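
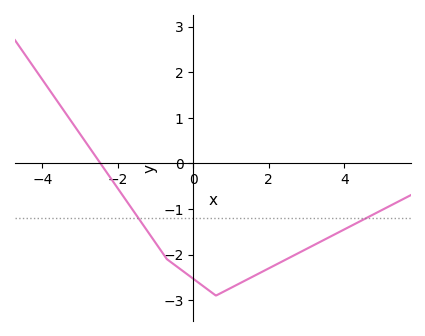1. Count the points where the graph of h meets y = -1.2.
2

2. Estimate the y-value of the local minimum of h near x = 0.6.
-2.9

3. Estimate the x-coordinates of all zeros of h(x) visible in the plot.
-2.46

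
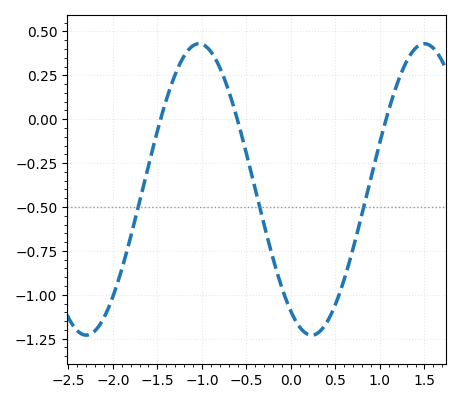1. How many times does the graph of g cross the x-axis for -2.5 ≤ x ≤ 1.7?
3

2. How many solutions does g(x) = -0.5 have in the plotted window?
3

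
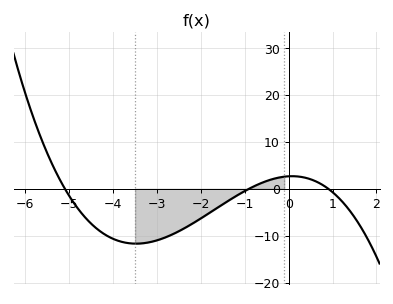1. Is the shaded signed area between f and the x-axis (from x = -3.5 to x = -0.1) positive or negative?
negative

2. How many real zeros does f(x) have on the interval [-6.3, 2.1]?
3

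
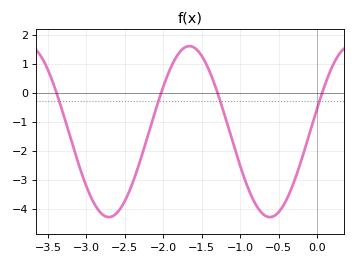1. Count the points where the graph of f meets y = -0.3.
4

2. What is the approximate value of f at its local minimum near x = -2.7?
-4.29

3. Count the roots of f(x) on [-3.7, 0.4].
4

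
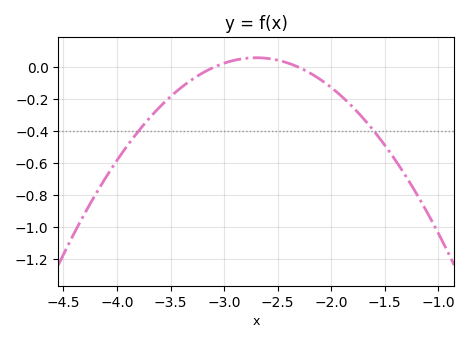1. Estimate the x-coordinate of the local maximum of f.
-2.7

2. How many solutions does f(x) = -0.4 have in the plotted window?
2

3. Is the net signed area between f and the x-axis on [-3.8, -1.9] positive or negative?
negative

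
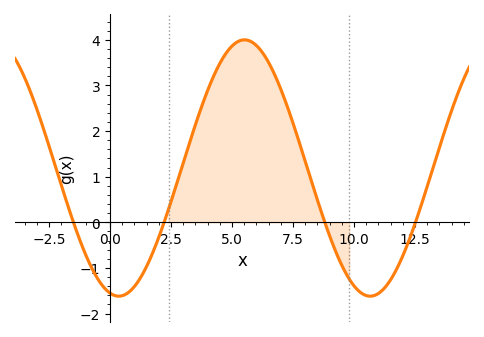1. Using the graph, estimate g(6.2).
3.8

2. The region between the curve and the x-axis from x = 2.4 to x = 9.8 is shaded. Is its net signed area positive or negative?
positive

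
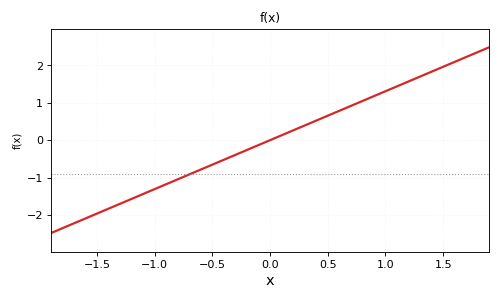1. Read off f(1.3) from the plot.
1.7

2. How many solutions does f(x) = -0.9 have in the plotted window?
1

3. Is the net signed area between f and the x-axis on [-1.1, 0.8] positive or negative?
negative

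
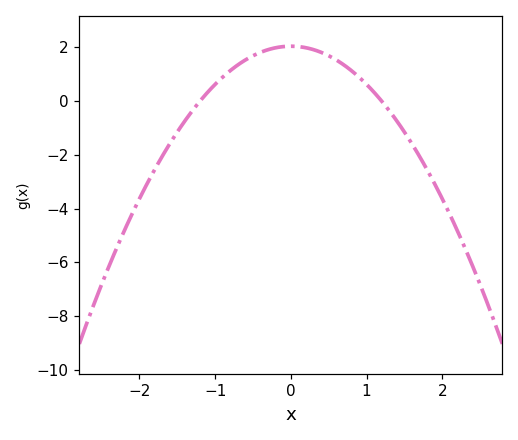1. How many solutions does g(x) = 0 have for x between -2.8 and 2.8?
2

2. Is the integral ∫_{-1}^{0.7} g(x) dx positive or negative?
positive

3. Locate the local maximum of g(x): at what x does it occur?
0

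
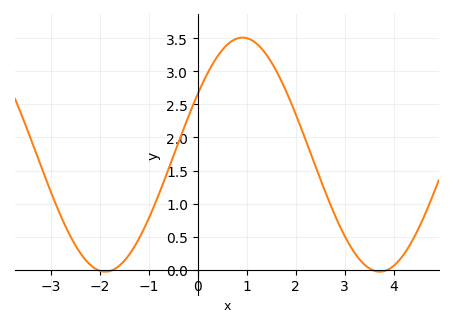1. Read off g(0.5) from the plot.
3.35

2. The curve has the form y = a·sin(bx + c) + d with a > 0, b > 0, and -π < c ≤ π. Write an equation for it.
y = 1.77sin(1.1x + 0.55) + 1.74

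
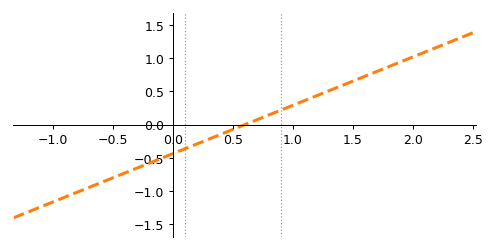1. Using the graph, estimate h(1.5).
0.65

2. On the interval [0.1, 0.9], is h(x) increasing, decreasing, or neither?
increasing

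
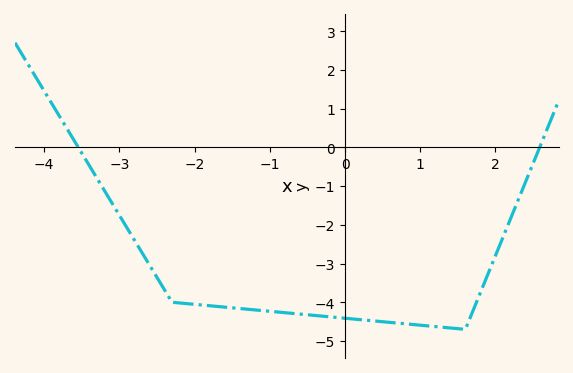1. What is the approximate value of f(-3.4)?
-0.468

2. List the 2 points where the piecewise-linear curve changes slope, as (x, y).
(-2.3, -4); (1.6, -4.7)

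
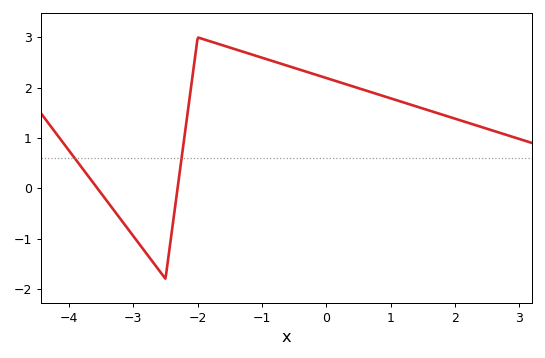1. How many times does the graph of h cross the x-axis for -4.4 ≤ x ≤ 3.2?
2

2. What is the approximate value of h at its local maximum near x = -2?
3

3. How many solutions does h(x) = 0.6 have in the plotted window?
2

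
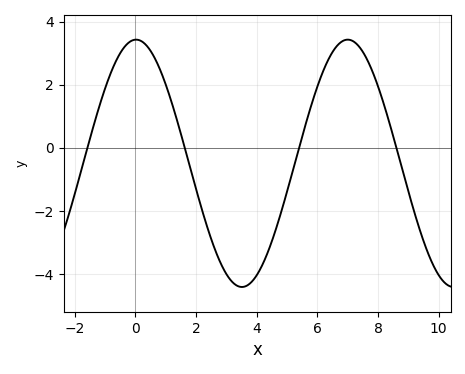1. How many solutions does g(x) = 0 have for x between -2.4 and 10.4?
4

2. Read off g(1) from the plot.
2.01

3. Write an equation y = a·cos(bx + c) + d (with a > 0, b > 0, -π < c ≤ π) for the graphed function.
y = 3.92cos(0.9x - 0.02) - 0.49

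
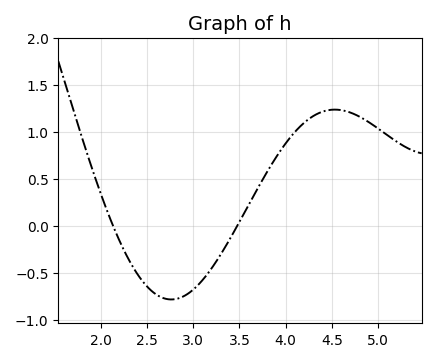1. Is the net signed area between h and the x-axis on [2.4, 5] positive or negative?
positive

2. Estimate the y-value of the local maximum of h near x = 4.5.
1.25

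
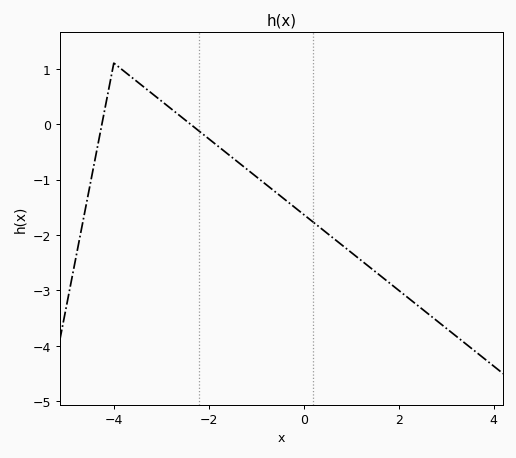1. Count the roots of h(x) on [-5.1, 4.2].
2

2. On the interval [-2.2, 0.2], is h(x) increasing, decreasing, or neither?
decreasing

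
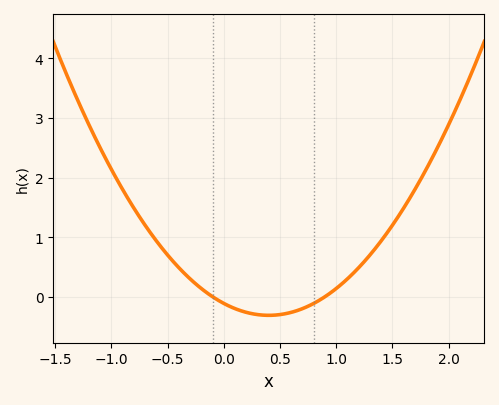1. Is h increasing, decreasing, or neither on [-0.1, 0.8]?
neither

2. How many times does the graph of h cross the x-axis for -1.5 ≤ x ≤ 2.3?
2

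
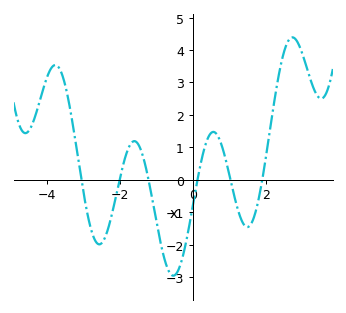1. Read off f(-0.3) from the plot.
-2.48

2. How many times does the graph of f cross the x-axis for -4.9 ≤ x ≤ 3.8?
6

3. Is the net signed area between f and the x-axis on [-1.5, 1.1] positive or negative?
negative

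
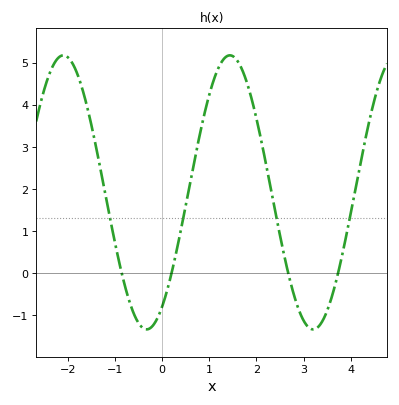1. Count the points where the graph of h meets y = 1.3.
4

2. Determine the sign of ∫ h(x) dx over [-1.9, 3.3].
positive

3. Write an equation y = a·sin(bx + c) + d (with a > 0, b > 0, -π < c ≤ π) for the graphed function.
y = 3.25sin(1.78x - 0.99) + 1.92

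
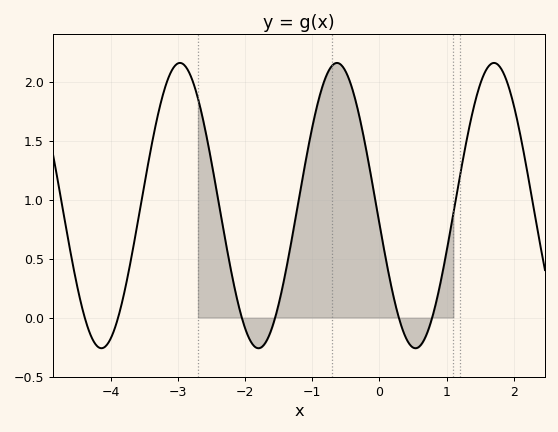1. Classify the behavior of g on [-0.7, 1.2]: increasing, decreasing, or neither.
neither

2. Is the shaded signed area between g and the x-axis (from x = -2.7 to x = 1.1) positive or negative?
positive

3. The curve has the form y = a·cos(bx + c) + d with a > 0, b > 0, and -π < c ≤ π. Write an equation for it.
y = 1.21cos(2.7x + 1.7) + 0.95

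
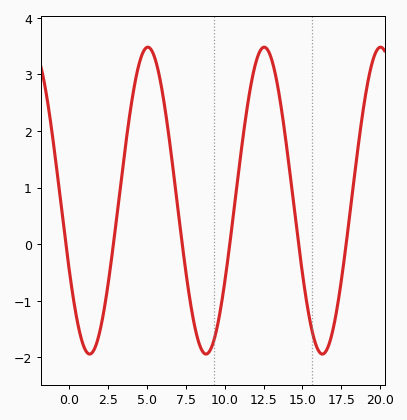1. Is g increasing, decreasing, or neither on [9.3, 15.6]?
neither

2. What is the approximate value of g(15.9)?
-1.8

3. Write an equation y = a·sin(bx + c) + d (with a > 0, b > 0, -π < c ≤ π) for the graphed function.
y = 2.71sin(0.84x - 2.7) + 0.77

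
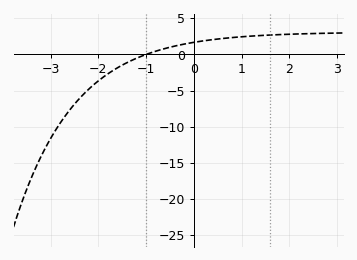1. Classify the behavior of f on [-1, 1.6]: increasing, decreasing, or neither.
increasing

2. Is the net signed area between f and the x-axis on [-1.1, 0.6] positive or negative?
positive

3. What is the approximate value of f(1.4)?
2.5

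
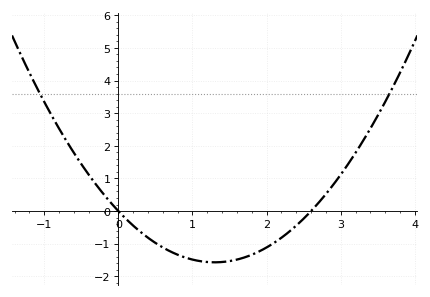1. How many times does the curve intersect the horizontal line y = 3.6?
2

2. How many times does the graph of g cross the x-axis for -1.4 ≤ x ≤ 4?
2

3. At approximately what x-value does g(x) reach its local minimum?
1.3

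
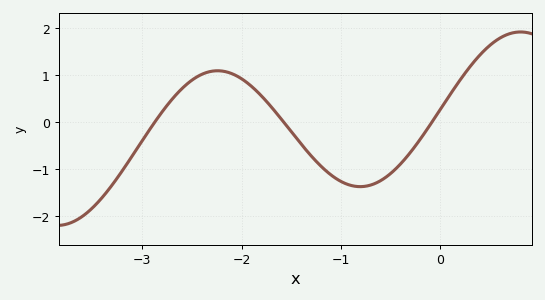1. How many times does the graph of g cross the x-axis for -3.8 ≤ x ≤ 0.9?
3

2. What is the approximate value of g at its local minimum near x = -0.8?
-1.37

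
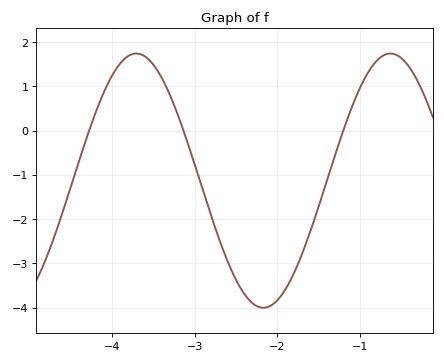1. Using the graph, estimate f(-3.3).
0.804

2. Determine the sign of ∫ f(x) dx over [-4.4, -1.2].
negative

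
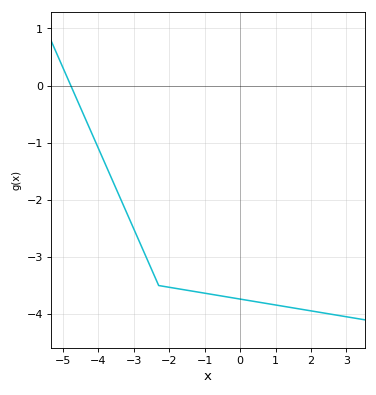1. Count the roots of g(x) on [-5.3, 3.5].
1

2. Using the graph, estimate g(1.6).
-3.9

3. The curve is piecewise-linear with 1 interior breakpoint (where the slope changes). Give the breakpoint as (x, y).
(-2.3, -3.5)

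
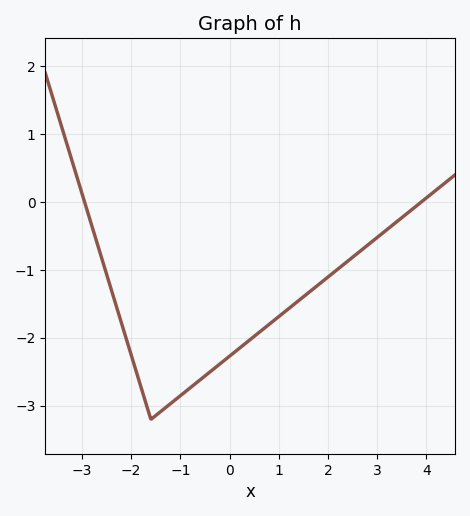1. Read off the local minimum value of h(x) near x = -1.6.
-3.2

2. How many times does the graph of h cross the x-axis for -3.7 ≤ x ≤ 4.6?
2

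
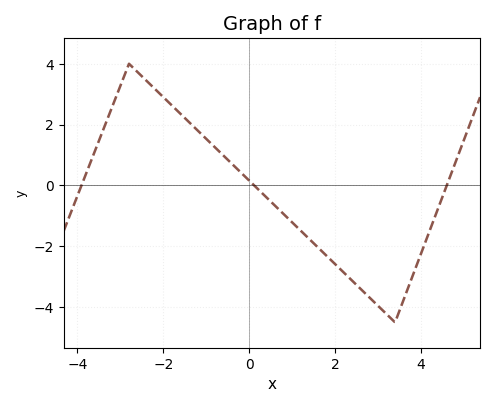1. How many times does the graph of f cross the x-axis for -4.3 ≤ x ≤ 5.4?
3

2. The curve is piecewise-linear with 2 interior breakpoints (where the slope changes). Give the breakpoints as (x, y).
(-2.8, 4); (3.4, -4.5)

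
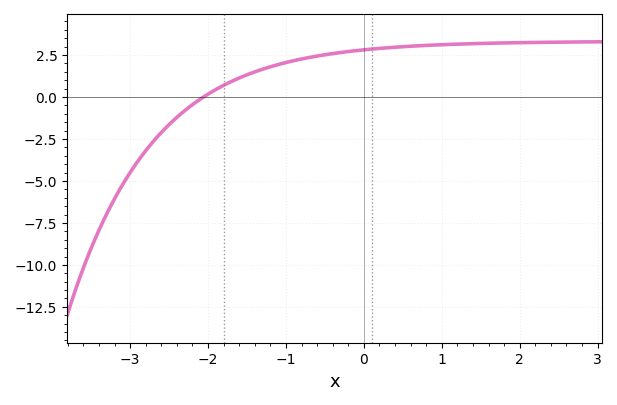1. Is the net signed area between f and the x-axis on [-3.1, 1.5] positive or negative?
positive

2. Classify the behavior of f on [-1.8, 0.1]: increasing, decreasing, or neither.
increasing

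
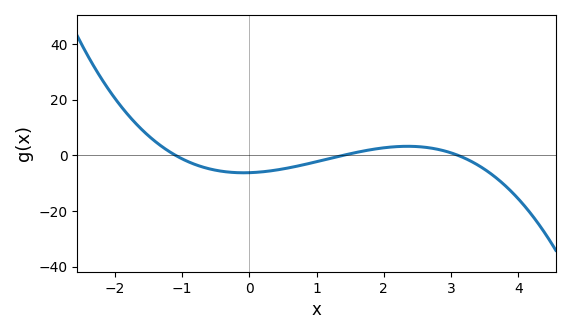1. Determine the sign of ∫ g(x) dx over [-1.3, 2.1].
negative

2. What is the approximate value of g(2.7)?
2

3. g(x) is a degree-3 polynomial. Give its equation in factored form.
y = -1.31(x + 1.1)(x - 1.4)(x - 3.1)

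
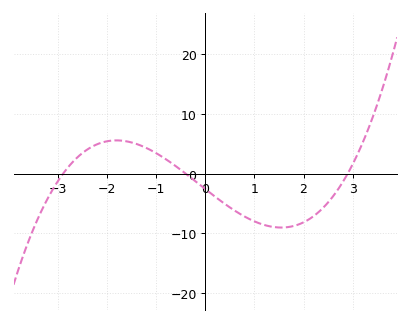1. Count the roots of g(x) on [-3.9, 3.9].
3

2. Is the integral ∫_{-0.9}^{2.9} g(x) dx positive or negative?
negative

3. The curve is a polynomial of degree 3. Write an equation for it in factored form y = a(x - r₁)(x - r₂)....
y = 0.77(x + 2.9)(x + 0.4)(x - 2.9)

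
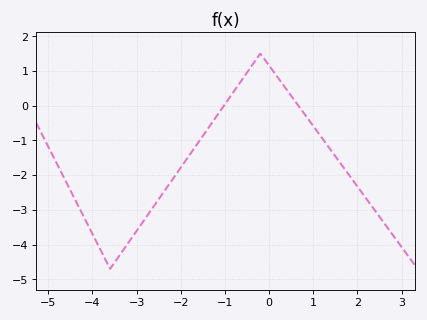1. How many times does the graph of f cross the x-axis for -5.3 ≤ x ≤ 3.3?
2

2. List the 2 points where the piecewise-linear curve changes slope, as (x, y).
(-3.6, -4.7); (-0.2, 1.5)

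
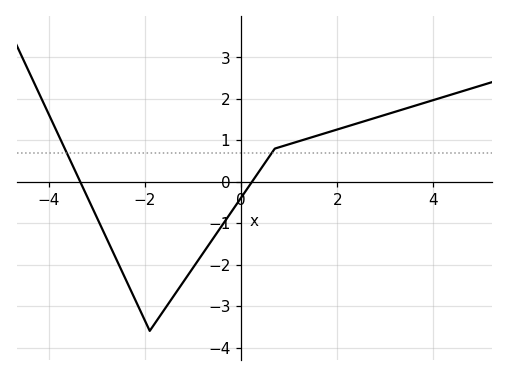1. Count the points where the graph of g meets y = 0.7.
2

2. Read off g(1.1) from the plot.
0.942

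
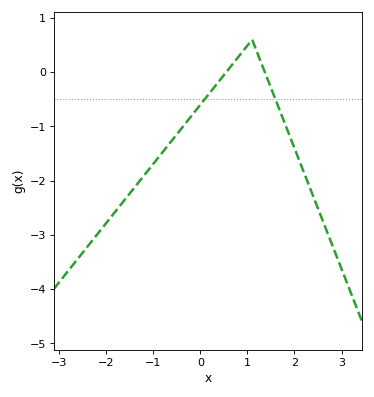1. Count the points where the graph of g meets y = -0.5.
2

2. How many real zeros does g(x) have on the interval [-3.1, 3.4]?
2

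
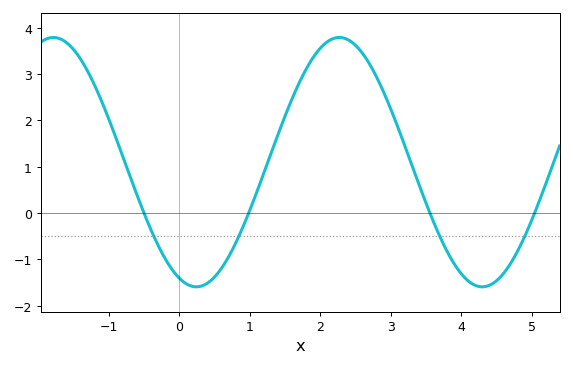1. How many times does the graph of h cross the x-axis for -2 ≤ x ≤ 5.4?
4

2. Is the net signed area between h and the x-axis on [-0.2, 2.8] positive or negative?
positive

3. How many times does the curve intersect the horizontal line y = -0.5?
4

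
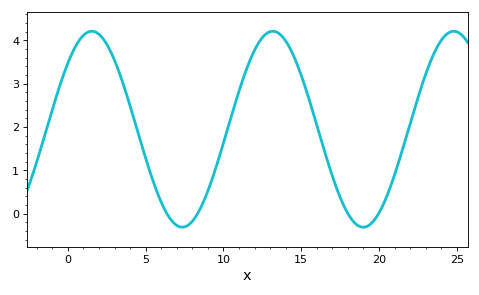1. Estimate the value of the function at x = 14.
3.99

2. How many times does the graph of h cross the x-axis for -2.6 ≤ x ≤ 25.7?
4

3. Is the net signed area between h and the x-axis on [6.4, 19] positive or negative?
positive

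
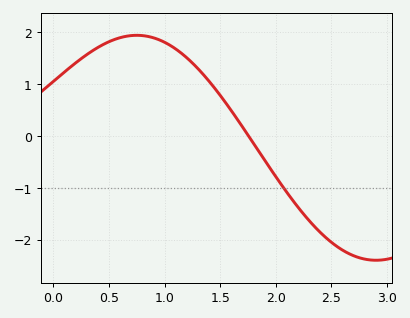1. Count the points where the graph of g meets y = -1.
1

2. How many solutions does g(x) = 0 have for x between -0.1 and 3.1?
1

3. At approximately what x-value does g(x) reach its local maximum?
0.75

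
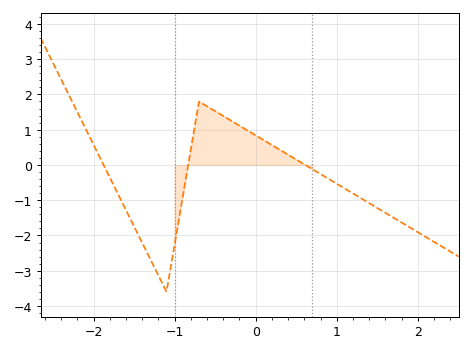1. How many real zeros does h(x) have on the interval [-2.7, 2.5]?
3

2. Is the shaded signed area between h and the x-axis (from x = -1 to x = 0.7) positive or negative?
positive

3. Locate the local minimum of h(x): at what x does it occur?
-1.1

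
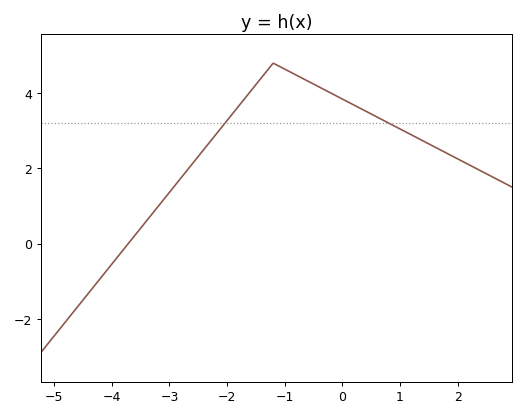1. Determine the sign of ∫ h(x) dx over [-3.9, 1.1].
positive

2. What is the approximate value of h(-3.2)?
0.982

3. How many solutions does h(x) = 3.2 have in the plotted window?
2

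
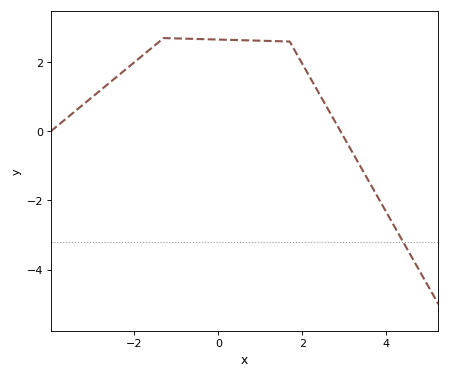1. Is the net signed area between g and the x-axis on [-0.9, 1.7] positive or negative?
positive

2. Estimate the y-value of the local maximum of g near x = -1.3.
2.7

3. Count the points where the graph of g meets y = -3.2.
1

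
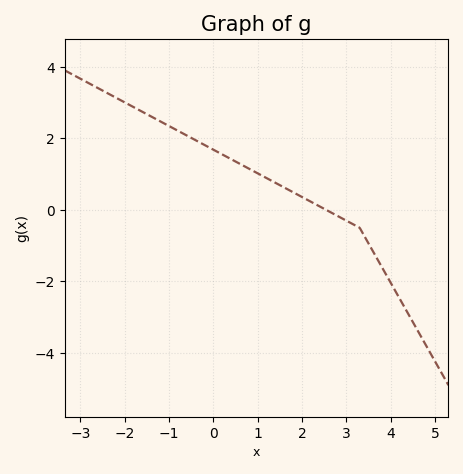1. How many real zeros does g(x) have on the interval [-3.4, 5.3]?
1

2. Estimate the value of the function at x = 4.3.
-2.6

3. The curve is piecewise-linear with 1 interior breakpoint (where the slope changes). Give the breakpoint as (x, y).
(3.3, -0.5)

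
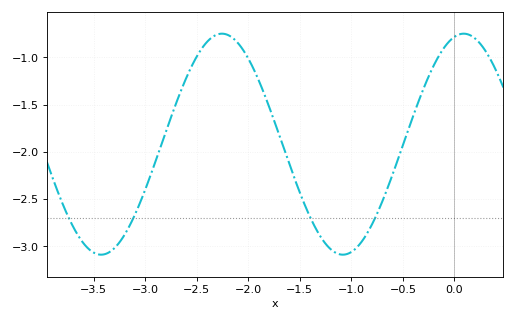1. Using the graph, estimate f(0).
-0.8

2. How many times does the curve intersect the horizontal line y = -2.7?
4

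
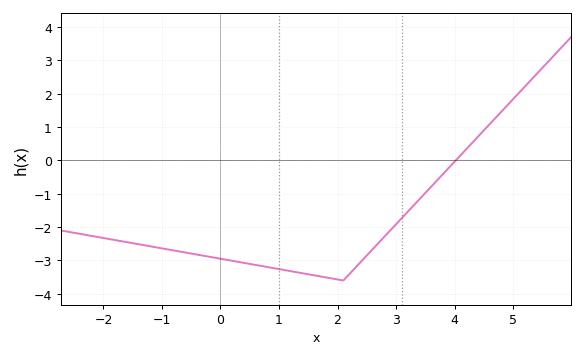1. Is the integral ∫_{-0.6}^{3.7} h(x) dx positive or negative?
negative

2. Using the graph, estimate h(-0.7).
-2.7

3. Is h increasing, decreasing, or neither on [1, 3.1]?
neither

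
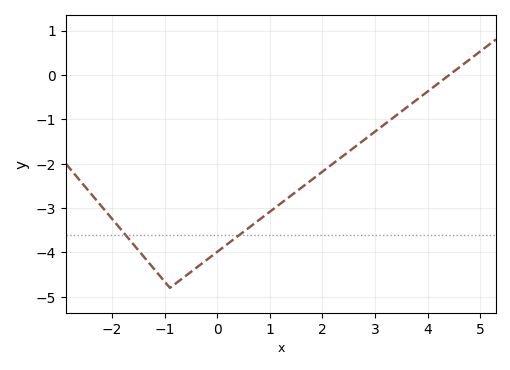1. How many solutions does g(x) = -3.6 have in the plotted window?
2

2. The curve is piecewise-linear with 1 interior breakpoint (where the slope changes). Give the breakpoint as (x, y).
(-0.9, -4.8)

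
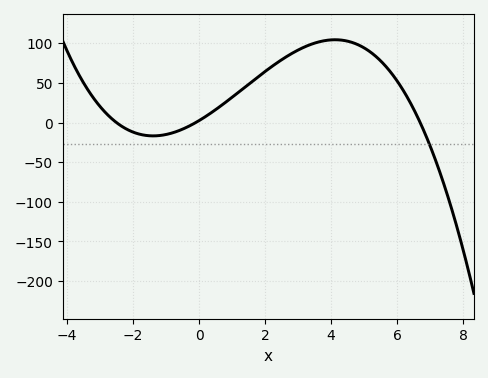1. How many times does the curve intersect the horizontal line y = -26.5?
1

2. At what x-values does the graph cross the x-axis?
-2.5, -0.1, 6.7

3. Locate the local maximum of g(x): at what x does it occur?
4.12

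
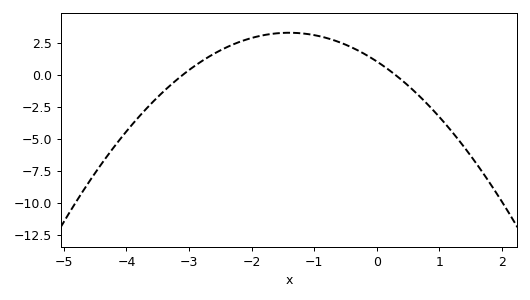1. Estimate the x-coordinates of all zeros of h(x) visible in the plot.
-3.1, 0.3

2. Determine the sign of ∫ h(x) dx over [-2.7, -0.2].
positive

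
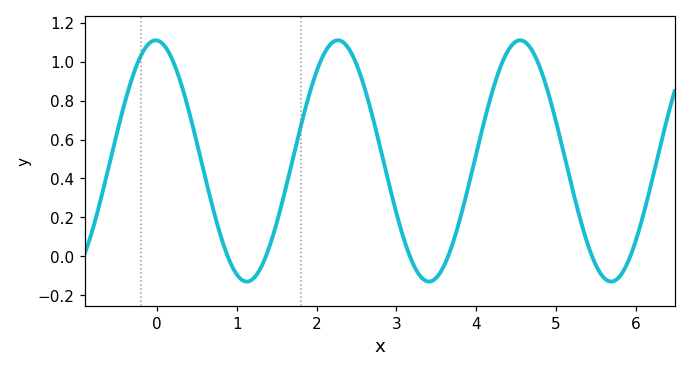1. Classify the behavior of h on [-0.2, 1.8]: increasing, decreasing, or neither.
neither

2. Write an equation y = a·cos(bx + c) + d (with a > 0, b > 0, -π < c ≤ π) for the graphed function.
y = 0.62cos(2.8x + 0.05) + 0.49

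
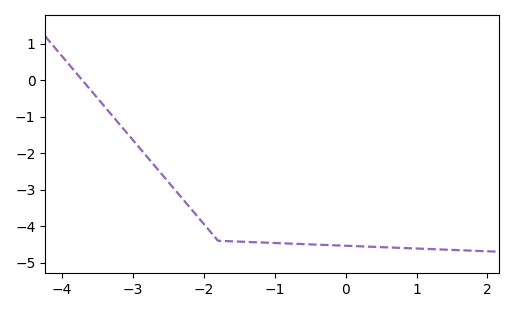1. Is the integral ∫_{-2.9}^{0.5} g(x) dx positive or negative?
negative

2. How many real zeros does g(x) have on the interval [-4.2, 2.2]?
1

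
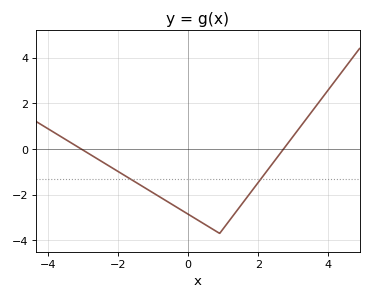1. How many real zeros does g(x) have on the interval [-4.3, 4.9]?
2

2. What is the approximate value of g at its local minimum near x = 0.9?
-3.7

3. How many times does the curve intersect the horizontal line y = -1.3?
2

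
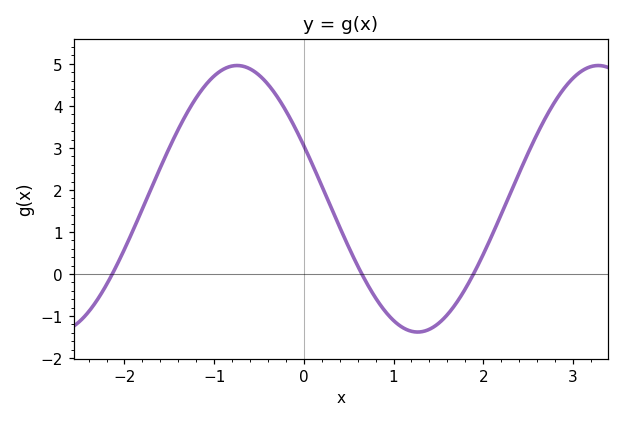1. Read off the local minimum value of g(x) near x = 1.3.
-1.38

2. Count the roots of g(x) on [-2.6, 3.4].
3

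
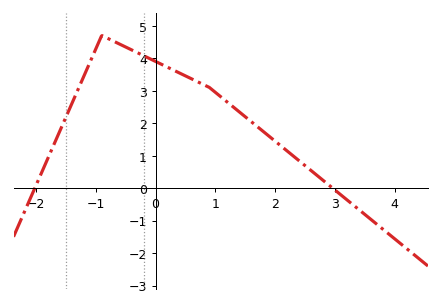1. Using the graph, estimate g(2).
1.4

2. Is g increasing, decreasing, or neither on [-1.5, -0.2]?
neither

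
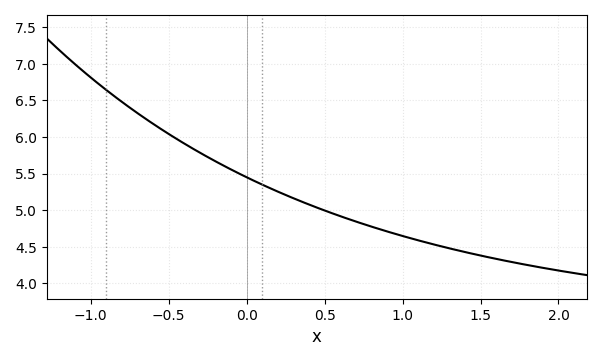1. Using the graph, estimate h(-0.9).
6.64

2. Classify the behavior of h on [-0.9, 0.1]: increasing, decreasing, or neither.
decreasing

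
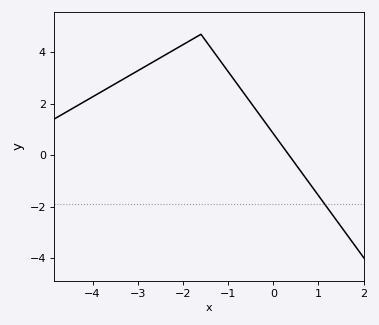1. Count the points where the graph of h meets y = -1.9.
1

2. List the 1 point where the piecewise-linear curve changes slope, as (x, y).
(-1.6, 4.7)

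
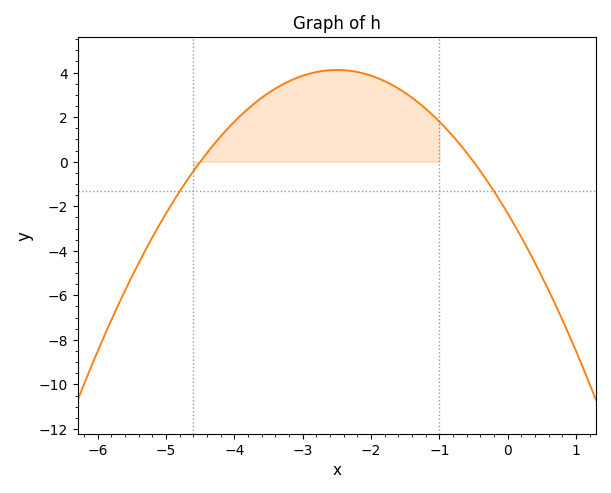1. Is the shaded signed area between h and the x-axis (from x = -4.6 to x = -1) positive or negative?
positive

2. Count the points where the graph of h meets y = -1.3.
2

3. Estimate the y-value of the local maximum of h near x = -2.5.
4.12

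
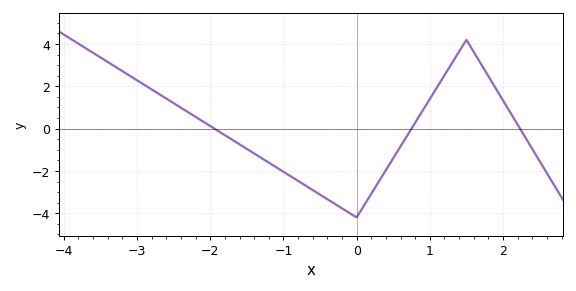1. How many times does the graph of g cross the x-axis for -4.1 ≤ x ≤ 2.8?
3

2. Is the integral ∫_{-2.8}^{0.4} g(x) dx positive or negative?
negative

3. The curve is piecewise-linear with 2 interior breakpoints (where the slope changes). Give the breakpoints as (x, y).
(0, -4.2); (1.5, 4.2)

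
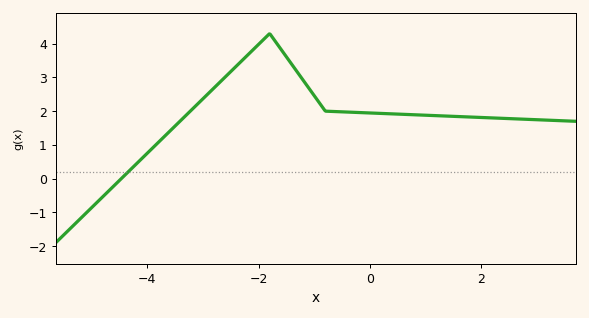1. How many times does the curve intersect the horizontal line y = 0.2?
1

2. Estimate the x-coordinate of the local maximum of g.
-1.8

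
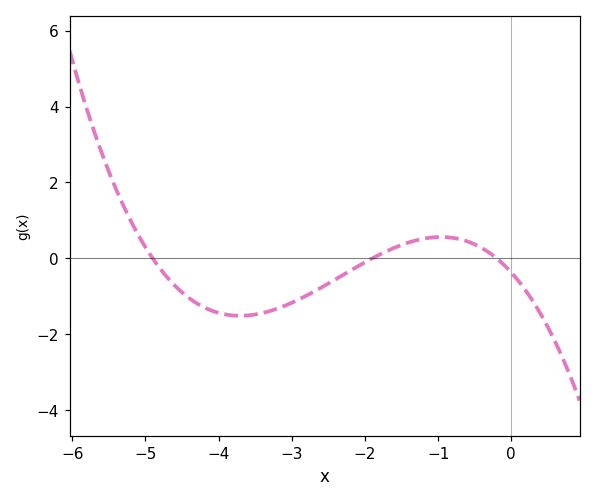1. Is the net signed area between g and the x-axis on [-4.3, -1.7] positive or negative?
negative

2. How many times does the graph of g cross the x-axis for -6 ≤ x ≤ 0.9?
3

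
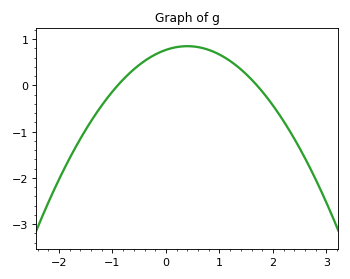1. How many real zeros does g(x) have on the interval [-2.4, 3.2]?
2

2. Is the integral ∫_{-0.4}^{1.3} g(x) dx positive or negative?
positive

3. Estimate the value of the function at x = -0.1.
0.7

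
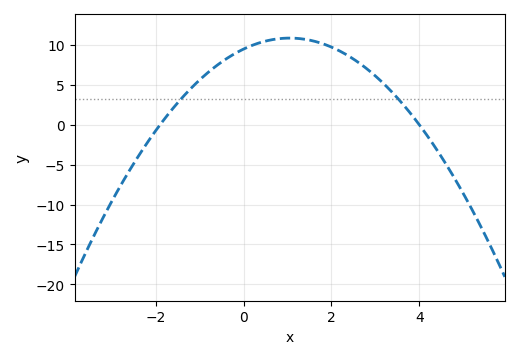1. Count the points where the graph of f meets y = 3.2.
2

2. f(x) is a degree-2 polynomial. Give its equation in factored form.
y = -1.25(x + 1.9)(x - 4)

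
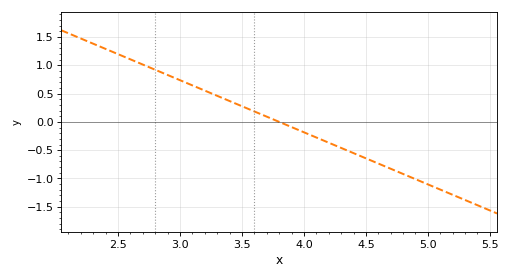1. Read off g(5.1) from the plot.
-1.2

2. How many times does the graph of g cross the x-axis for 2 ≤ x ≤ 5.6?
1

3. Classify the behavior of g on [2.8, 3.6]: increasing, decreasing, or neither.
decreasing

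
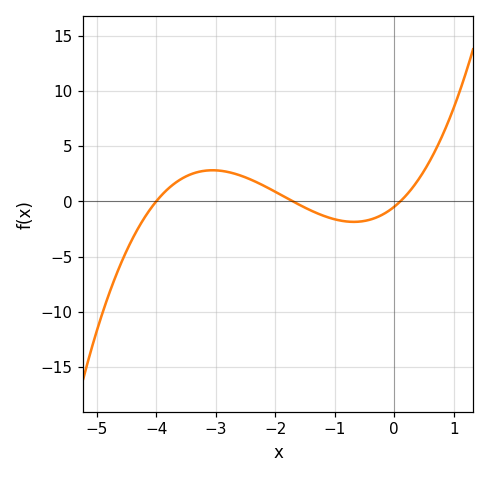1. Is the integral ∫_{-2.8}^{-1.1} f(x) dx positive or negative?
positive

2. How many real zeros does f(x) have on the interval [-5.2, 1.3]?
3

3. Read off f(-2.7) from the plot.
2.5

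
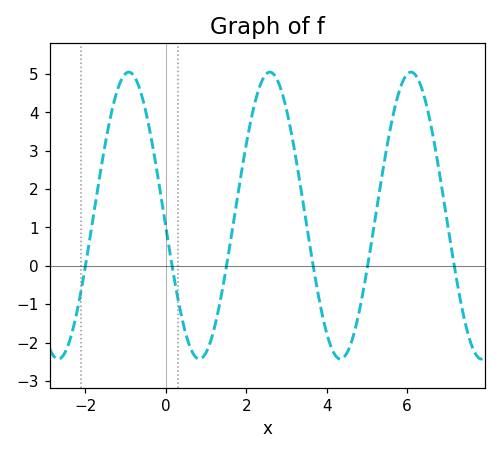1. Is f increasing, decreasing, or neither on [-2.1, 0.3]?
neither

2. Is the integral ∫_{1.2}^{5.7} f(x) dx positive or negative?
positive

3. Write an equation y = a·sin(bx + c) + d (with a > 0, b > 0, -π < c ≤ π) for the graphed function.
y = 3.74sin(1.79x - 3.06) + 1.31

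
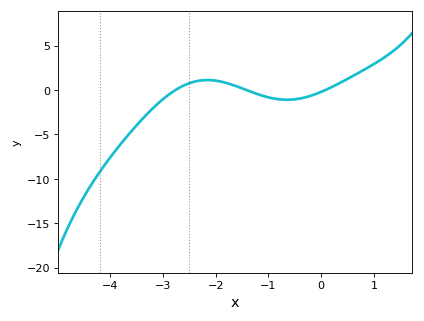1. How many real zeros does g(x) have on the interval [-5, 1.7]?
3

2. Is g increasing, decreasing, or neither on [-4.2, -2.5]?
increasing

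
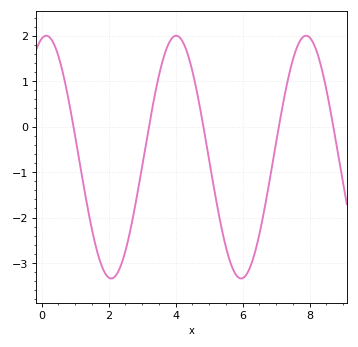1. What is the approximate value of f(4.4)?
1.5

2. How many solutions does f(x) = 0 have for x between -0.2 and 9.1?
5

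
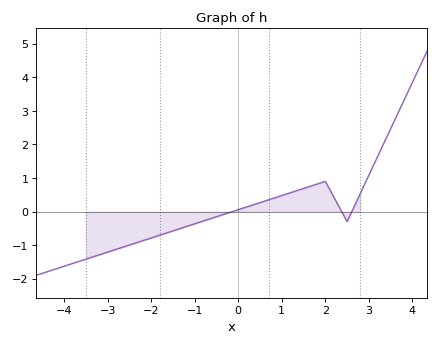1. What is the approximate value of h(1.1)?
0.52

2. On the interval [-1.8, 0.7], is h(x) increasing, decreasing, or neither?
increasing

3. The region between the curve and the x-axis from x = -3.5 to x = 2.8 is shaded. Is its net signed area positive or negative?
negative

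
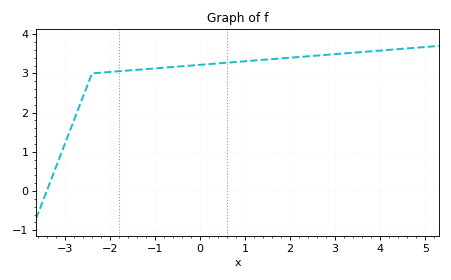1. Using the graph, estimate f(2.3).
3.4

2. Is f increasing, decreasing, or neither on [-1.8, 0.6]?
increasing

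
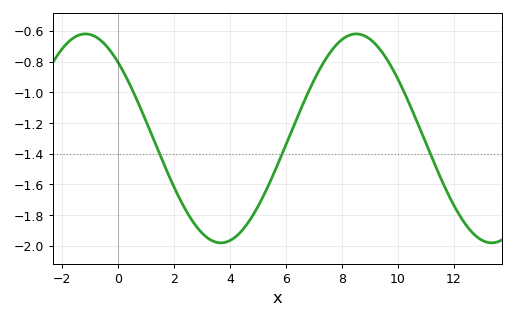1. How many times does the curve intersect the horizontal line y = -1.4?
3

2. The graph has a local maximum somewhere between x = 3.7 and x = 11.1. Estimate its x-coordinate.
8.6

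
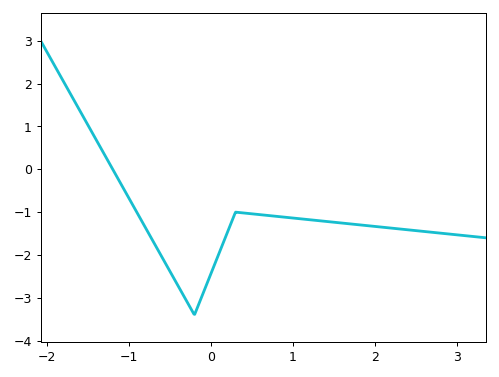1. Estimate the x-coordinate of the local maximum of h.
0.302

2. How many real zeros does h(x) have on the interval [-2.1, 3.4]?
1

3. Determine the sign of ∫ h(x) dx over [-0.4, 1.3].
negative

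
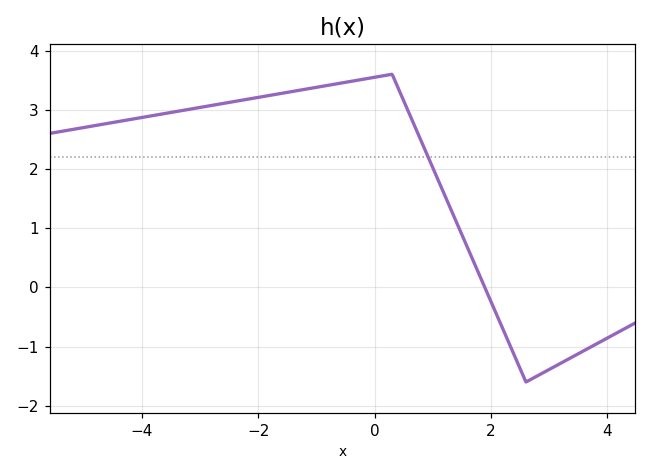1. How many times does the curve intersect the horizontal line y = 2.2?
1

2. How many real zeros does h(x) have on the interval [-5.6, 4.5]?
1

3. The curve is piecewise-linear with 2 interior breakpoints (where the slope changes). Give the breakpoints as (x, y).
(0.3, 3.6); (2.6, -1.6)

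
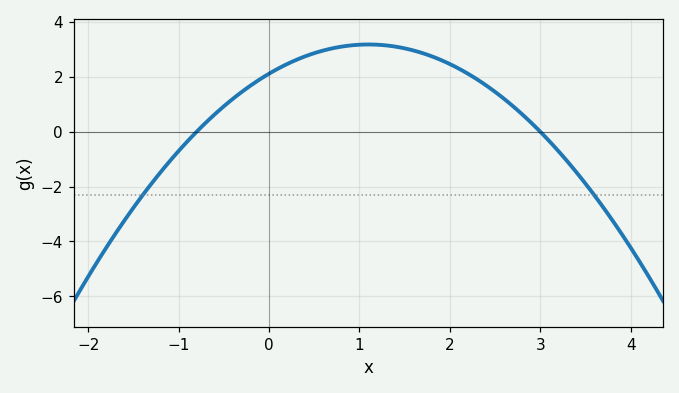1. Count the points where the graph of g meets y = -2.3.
2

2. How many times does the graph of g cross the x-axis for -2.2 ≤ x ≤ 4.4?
2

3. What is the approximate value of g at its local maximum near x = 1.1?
3.18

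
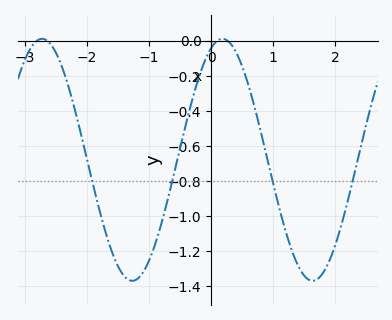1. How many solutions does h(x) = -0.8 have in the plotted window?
4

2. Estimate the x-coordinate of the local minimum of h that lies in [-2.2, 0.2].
-1.3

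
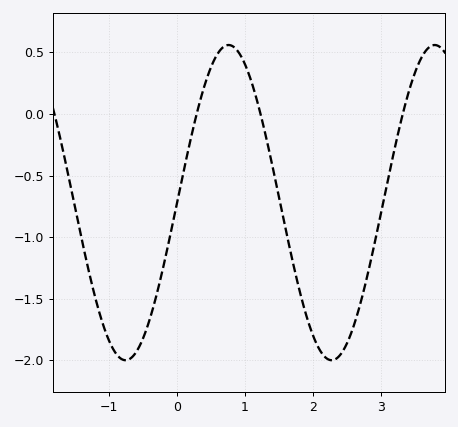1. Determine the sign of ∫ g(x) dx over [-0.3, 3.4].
negative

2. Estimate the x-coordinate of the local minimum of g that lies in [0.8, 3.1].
2.3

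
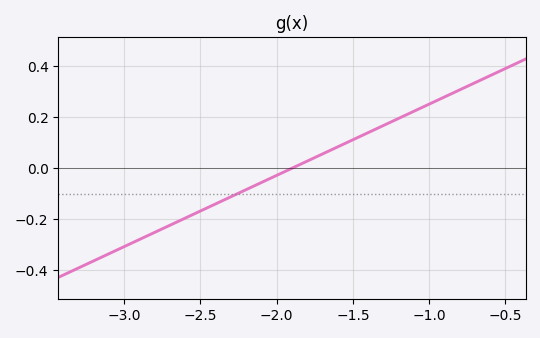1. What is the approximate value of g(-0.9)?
0.28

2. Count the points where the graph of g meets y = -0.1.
1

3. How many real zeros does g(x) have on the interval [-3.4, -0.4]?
1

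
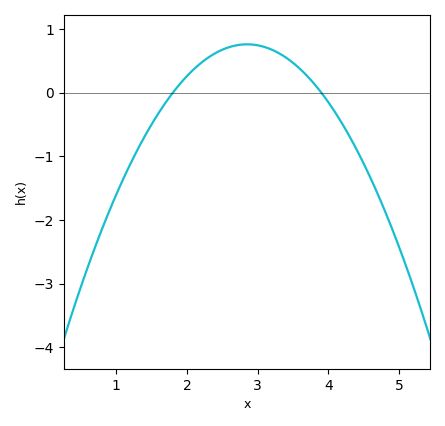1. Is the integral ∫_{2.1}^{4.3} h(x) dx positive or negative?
positive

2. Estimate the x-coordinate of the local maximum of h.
2.8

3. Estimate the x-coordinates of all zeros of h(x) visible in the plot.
1.8, 3.9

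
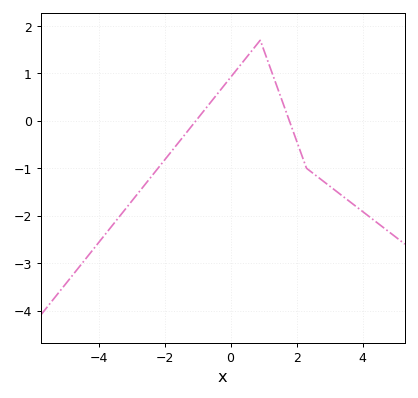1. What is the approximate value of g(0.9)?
1.7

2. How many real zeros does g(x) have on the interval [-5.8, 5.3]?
2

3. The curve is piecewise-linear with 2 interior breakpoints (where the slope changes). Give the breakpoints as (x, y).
(0.9, 1.7); (2.3, -1)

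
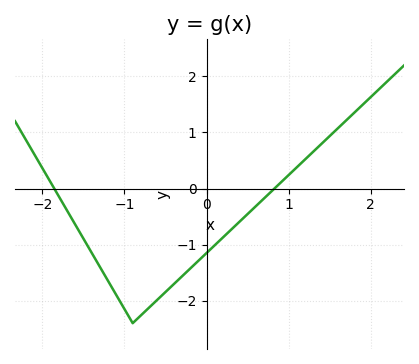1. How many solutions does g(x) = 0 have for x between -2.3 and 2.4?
2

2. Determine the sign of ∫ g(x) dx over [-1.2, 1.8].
negative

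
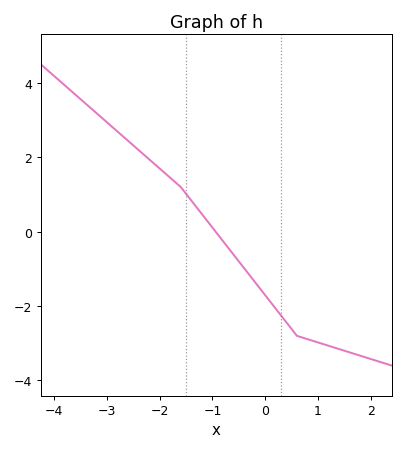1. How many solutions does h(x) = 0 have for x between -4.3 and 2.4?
1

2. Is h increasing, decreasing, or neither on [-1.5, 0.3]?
decreasing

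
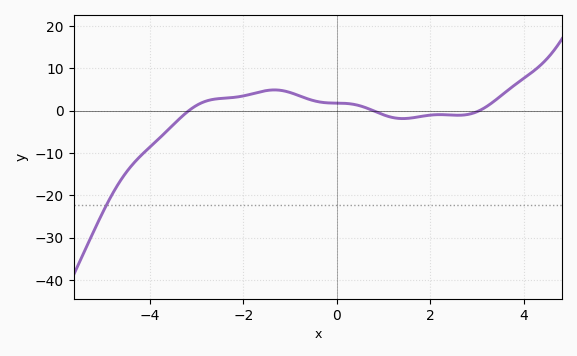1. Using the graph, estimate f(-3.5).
-3.34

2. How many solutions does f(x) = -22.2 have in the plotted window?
1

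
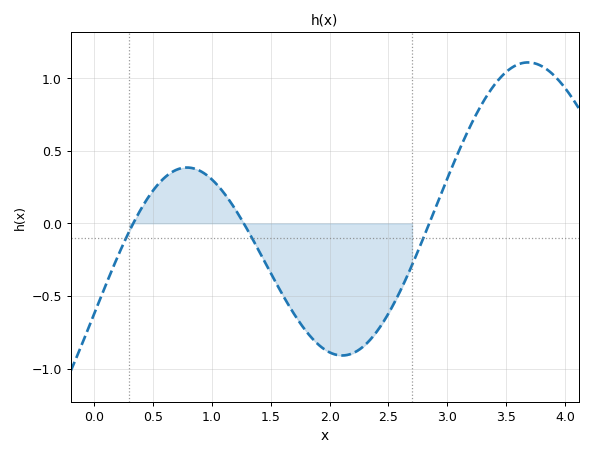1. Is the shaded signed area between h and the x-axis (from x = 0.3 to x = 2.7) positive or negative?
negative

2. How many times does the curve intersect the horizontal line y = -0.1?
3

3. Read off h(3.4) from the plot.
0.954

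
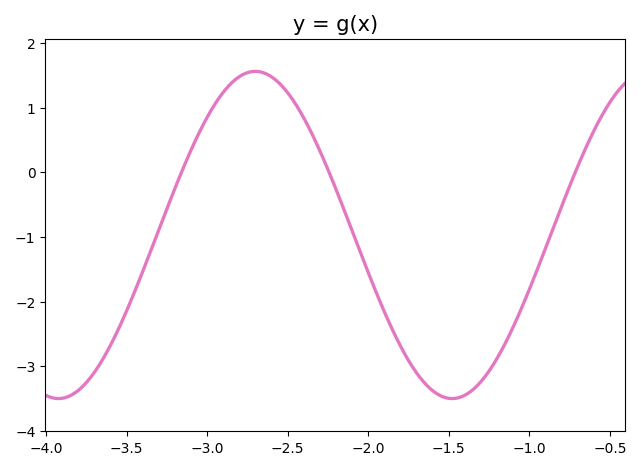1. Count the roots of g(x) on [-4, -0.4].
3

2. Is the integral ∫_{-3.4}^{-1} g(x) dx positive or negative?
negative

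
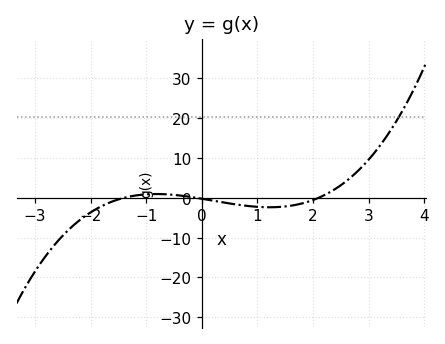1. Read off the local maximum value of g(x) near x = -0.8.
1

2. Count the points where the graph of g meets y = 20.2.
1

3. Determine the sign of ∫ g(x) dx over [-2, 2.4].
negative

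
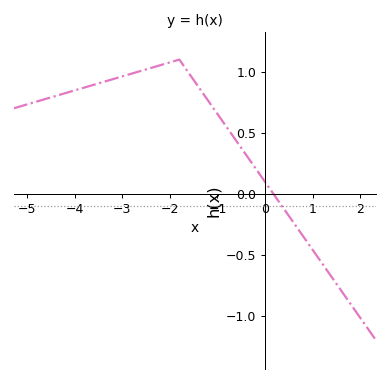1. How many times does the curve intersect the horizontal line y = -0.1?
1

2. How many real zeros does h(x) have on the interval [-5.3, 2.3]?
1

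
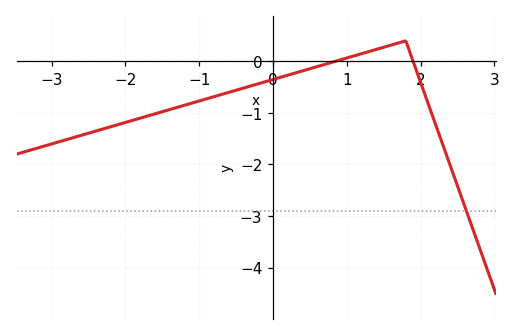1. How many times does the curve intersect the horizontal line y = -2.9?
1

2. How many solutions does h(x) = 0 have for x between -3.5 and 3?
2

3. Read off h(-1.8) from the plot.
-1.1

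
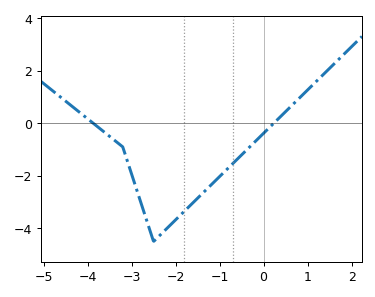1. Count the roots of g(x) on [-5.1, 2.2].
2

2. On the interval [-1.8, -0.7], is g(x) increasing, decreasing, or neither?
increasing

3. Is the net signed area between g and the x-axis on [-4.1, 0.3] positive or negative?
negative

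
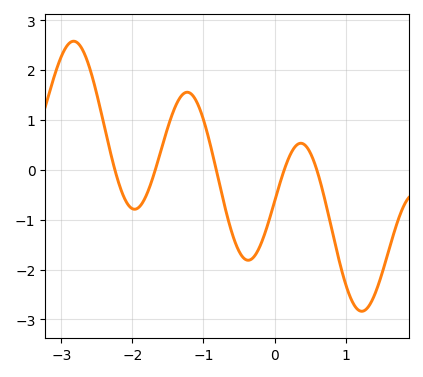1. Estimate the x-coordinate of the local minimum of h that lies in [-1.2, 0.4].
-0.372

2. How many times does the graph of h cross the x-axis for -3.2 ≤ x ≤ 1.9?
5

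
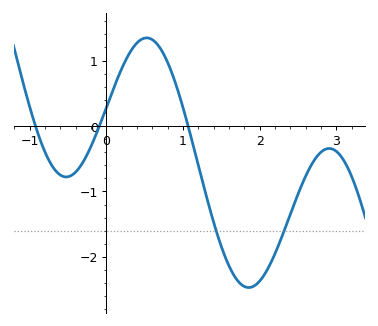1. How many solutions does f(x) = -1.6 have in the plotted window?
2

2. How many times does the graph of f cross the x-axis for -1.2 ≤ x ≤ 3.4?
3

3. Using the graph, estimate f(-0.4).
-0.703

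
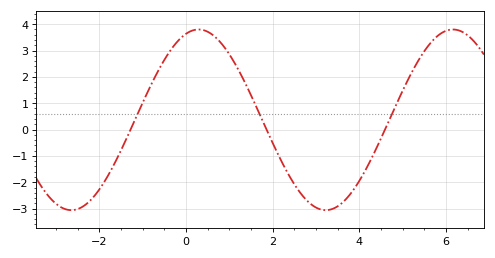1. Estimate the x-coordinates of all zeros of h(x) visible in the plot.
-1.28, 1.86, 4.59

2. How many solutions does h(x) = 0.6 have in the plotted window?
3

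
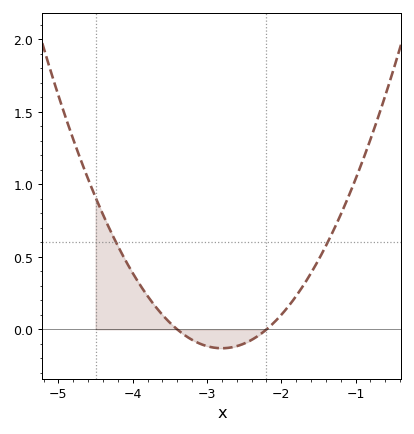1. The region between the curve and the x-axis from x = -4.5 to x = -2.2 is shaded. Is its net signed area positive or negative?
positive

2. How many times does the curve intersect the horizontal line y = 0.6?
2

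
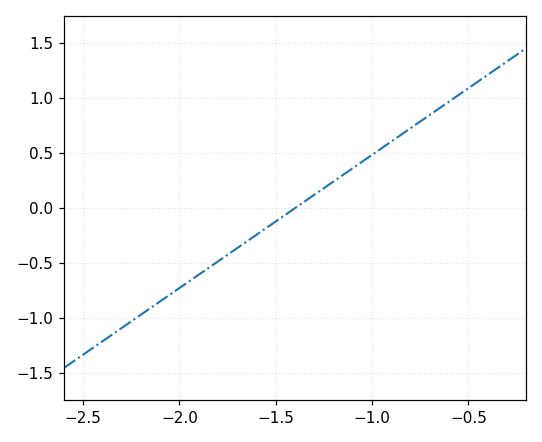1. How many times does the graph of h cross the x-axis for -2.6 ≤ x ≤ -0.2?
1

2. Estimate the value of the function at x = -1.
0.484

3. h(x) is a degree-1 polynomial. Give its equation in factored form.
y = 1.21(x + 1.4)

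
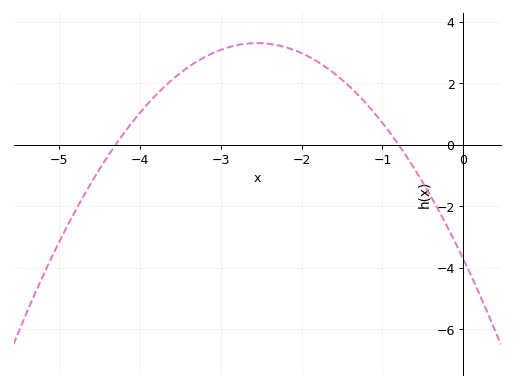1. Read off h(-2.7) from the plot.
3.2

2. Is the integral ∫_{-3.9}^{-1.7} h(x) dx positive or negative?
positive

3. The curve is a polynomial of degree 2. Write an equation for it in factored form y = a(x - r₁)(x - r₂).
y = -1.08(x + 4.3)(x + 0.8)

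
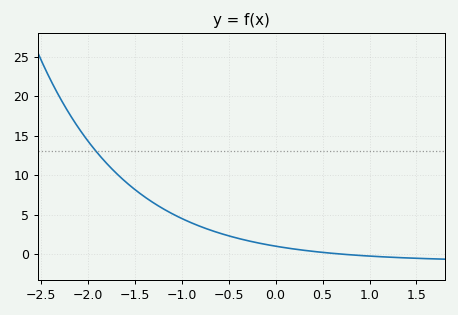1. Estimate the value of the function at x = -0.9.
4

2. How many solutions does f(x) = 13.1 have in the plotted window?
1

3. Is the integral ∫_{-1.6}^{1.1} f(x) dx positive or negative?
positive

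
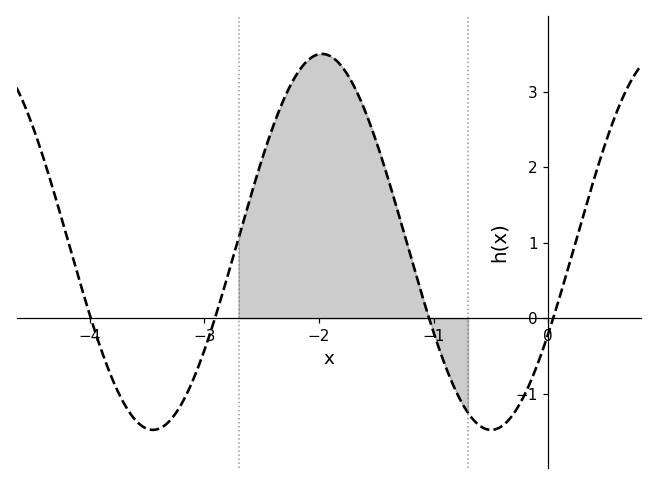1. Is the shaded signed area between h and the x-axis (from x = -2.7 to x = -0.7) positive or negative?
positive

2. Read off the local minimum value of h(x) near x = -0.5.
-1.5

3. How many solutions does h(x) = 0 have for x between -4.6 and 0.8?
4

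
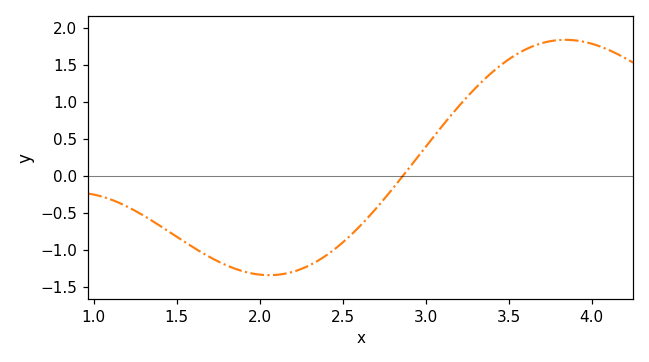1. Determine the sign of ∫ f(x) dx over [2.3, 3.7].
positive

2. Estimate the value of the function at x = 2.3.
-1.2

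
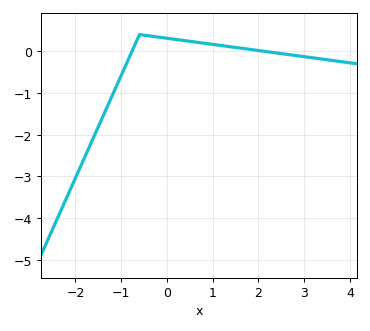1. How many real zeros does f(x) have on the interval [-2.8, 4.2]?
2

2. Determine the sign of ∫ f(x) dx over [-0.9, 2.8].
positive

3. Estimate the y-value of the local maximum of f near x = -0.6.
0.4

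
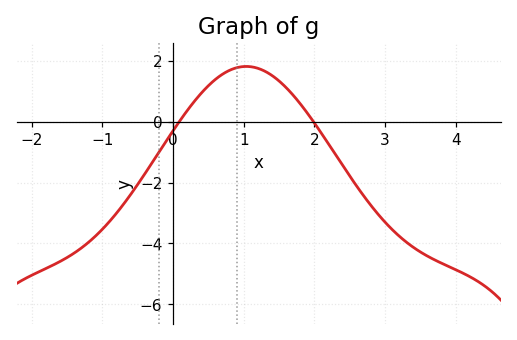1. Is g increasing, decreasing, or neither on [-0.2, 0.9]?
increasing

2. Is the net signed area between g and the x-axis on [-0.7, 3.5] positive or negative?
negative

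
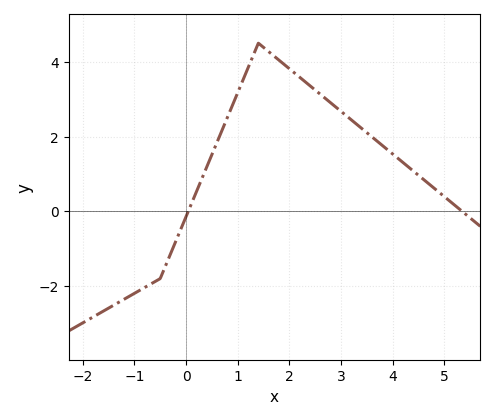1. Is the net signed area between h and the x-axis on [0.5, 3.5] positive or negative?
positive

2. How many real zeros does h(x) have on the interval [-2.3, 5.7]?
2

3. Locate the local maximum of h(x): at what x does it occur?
1.4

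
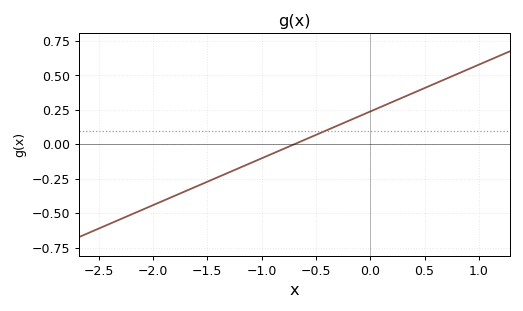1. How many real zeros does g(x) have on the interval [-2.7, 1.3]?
1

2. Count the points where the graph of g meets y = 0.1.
1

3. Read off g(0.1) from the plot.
0.272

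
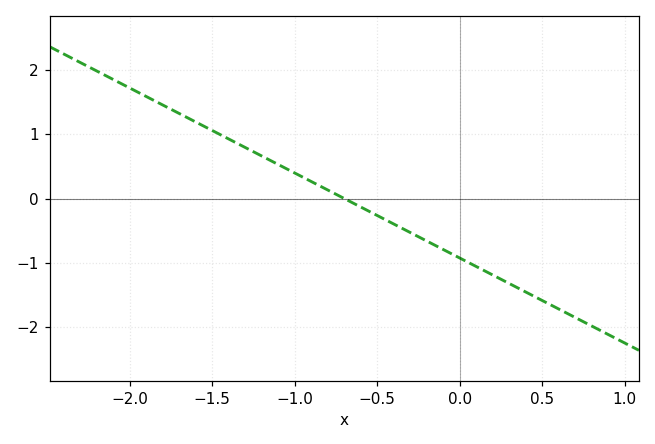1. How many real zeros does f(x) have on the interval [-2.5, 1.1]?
1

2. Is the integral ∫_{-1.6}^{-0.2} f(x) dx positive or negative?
positive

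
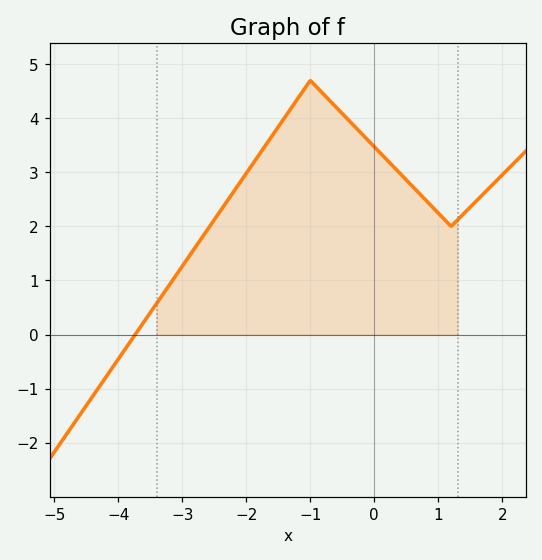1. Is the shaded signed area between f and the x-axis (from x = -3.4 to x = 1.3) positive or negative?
positive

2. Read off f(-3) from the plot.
1.3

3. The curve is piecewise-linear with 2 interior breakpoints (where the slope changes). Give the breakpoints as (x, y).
(-1, 4.7); (1.2, 2)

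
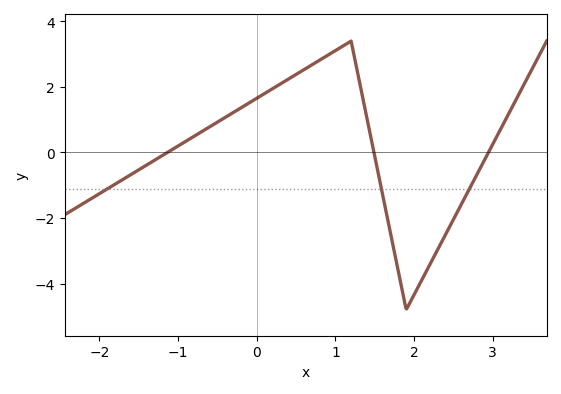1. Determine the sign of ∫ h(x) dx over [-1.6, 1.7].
positive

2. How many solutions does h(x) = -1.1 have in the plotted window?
3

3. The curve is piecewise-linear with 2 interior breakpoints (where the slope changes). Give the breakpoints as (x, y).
(1.2, 3.4); (1.9, -4.8)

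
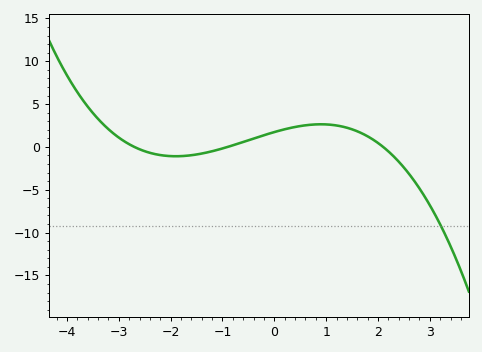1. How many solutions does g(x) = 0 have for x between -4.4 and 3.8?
3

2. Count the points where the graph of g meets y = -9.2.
1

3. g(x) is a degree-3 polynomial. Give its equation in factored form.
y = -0.34(x + 2.7)(x + 0.9)(x - 2.1)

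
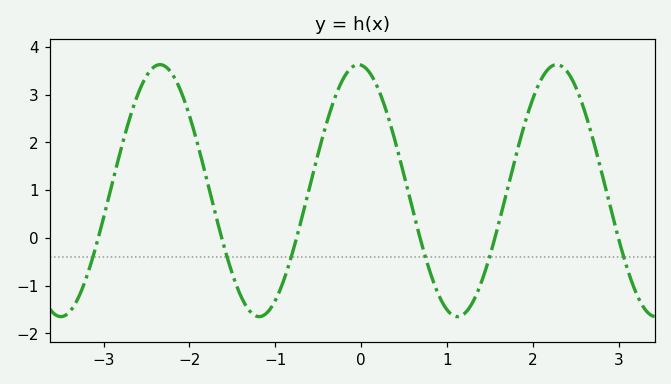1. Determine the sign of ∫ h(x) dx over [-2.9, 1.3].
positive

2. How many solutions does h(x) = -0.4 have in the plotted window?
6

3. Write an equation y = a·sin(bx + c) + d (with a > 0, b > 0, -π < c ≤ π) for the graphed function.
y = 2.64sin(2.72x + 1.66) + 0.99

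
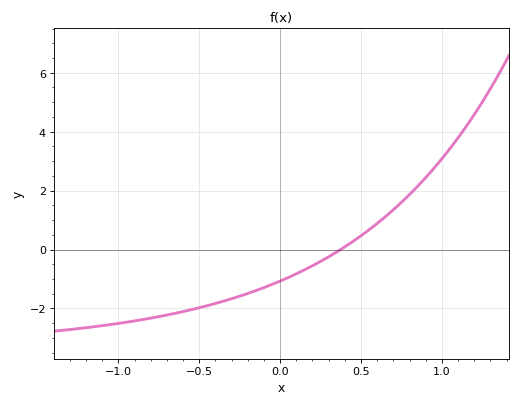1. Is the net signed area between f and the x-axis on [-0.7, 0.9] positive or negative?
negative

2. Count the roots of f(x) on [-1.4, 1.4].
1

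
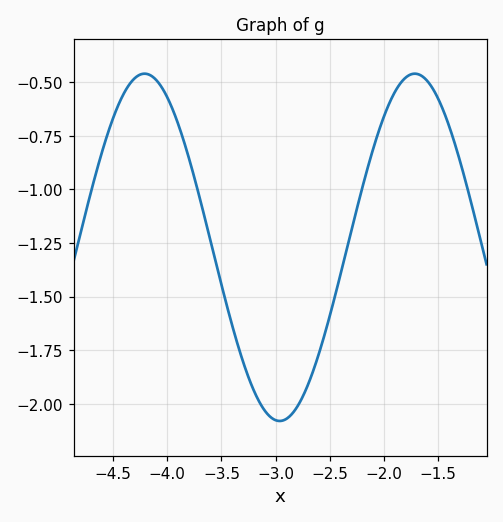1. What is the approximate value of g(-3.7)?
-1.04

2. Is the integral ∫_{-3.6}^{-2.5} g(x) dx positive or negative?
negative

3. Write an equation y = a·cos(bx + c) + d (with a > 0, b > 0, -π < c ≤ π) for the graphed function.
y = 0.81cos(2.52x - 1.96) - 1.27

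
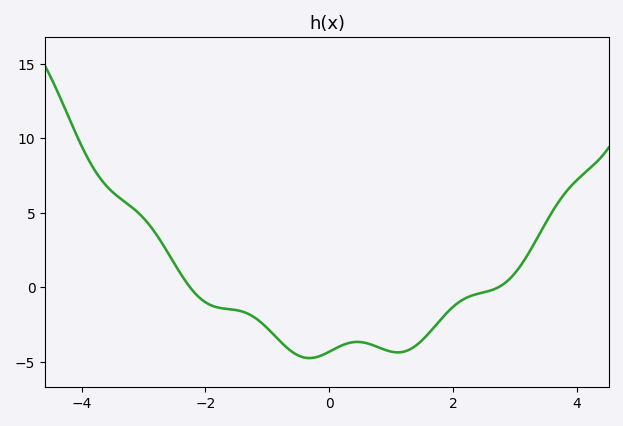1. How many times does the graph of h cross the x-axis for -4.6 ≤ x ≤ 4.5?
2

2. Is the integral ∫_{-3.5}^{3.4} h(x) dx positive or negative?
negative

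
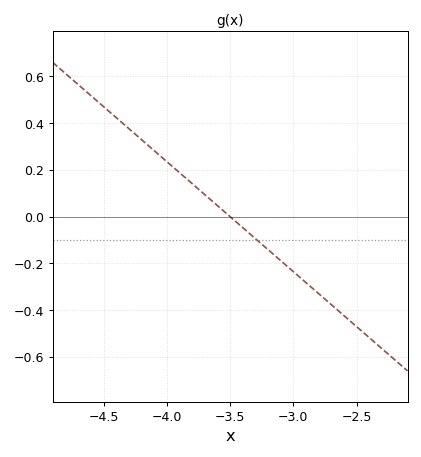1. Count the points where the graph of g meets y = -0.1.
1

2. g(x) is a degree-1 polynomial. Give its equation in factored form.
y = -0.47(x + 3.5)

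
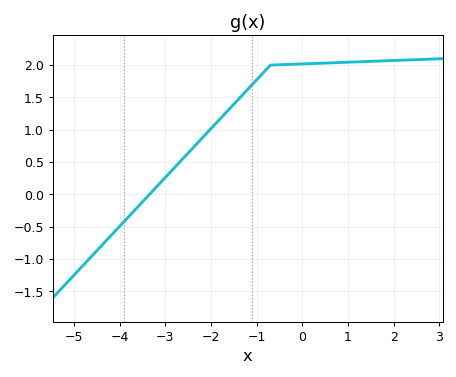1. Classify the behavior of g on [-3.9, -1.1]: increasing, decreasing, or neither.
increasing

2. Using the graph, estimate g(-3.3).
0.05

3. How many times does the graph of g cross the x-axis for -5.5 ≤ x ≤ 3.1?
1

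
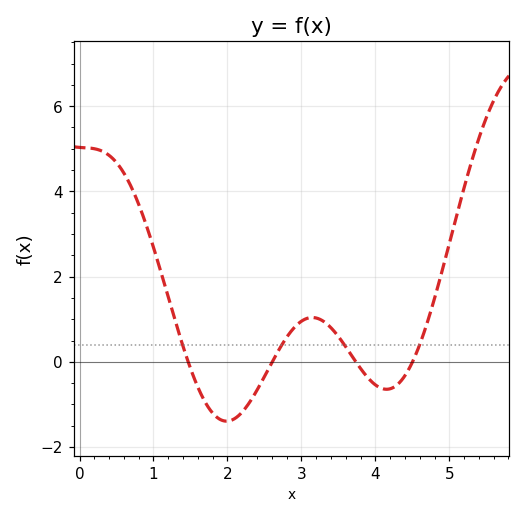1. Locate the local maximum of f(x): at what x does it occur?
3.15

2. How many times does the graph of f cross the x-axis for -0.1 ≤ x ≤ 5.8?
4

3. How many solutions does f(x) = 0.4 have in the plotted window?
4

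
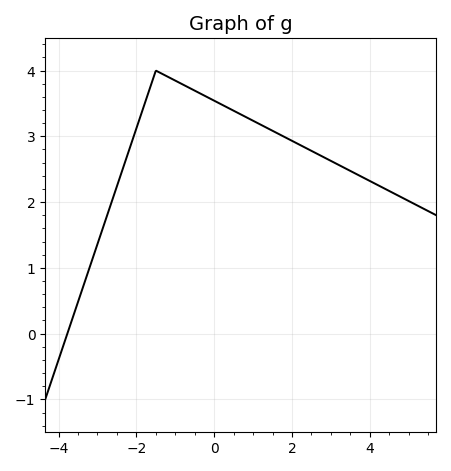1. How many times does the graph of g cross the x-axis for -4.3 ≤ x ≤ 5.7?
1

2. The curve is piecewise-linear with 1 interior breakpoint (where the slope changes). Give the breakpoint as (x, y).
(-1.5, 4)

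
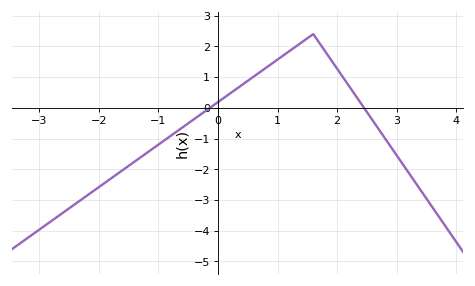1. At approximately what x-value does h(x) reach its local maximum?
1.6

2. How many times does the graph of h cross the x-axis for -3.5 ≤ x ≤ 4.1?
2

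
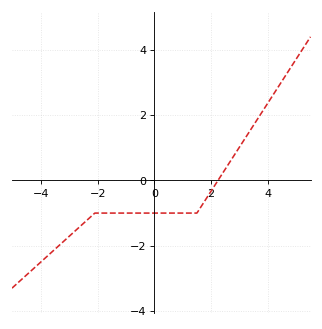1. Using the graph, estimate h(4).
2.37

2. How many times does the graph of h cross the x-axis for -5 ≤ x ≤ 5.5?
1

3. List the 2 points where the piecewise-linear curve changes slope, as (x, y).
(-2.1, -1); (1.5, -1)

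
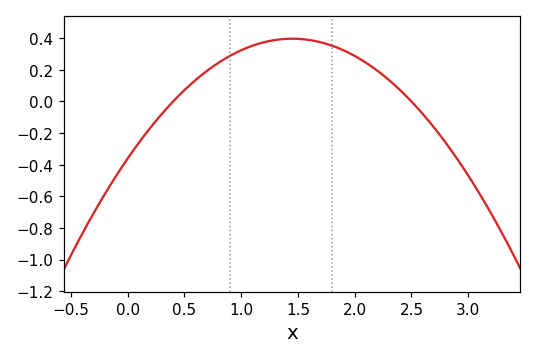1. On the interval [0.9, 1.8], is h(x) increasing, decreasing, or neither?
neither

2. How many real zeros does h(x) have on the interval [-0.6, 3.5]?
2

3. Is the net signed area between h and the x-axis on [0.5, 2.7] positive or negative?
positive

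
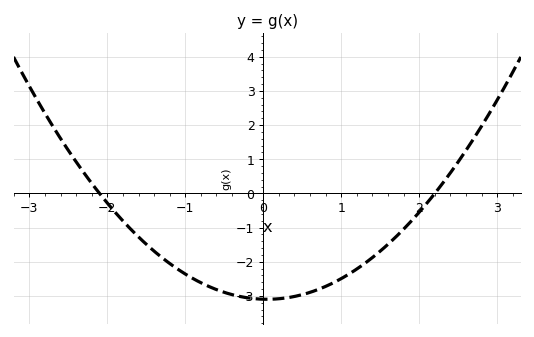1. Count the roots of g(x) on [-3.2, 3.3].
2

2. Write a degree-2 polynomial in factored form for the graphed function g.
y = 0.67(x + 2.1)(x - 2.2)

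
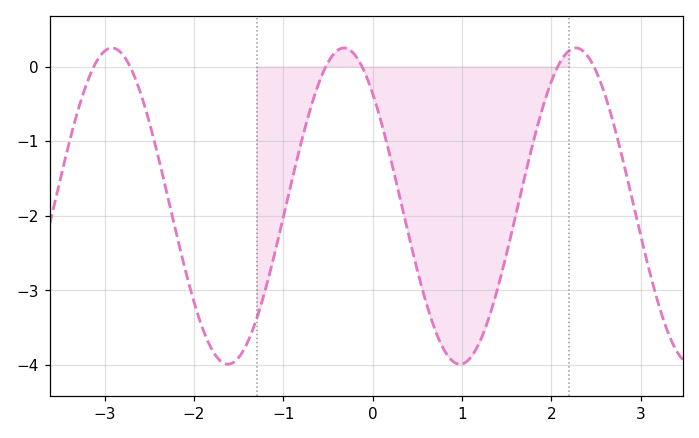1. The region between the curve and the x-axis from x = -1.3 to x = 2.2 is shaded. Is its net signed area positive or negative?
negative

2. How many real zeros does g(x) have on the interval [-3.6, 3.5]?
6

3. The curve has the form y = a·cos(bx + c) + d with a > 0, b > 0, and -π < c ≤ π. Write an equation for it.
y = 2.12cos(2.4x + 0.78) - 1.87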